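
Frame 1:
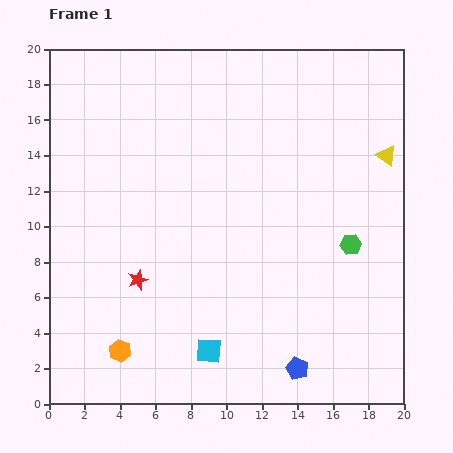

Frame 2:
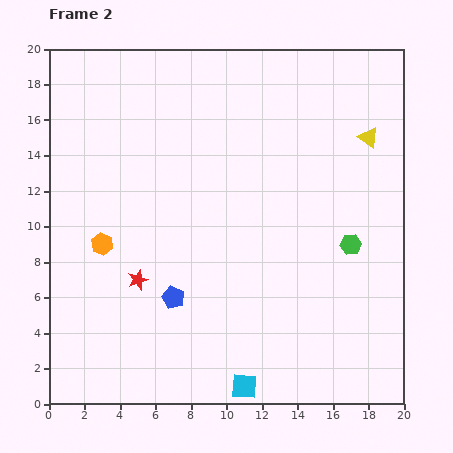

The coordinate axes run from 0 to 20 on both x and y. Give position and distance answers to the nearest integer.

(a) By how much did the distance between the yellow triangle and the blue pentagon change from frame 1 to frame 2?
+1

Distance in frame 1: 13. Distance in frame 2: 14.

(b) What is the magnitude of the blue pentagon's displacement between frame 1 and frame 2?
8

The blue pentagon moved from (14, 2) to (7, 6), a distance of √(7² + 4²) ≈ 8.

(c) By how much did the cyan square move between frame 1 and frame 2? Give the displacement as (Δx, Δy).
(2, -2)

The cyan square was at (9, 3) in frame 1 and (11, 1) in frame 2.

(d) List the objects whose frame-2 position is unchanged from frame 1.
the green hexagon, the red star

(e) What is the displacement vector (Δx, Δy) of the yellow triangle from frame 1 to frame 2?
(-1, 1)

The yellow triangle was at (19, 14) in frame 1 and (18, 15) in frame 2.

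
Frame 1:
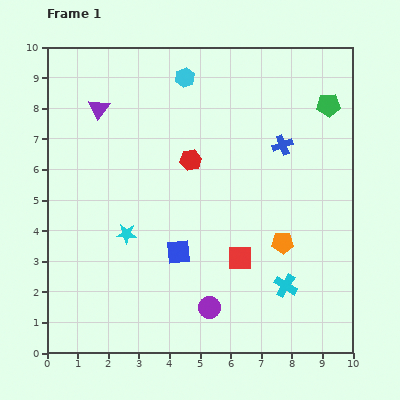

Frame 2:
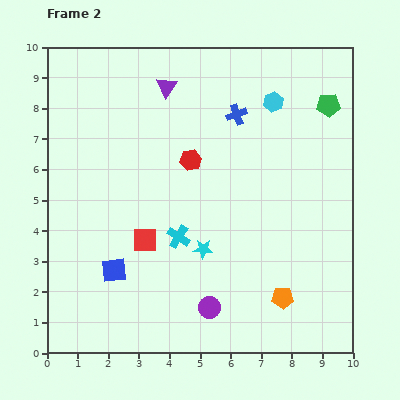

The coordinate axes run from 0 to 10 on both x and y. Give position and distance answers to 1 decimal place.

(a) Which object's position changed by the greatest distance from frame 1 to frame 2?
the cyan cross

(moved 3.8; next 3.2)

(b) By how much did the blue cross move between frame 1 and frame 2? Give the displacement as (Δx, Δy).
(-1.5, 1.0)

The blue cross was at (7.7, 6.8) in frame 1 and (6.2, 7.8) in frame 2.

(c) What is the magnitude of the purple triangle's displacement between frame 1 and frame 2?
2.3

The purple triangle moved from (1.7, 8.0) to (3.9, 8.7), a distance of √(2.2² + 0.7²) ≈ 2.3.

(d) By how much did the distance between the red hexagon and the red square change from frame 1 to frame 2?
-0.6

Distance in frame 1: 3.6. Distance in frame 2: 3.0.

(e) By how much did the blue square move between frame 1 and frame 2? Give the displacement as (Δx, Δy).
(-2.1, -0.6)

The blue square was at (4.3, 3.3) in frame 1 and (2.2, 2.7) in frame 2.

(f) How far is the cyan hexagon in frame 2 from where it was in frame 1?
3.0

The cyan hexagon moved from (4.5, 9.0) to (7.4, 8.2), a distance of √(2.9² + 0.8²) ≈ 3.0.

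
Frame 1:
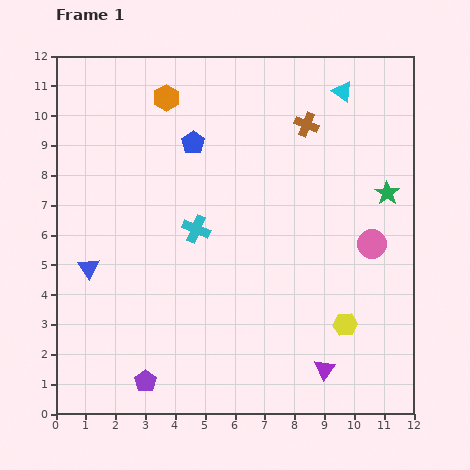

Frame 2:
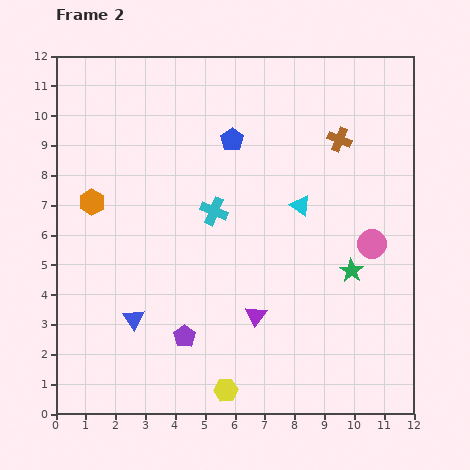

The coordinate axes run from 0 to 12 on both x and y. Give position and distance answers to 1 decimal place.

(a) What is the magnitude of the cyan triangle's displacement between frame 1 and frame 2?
4.0

The cyan triangle moved from (9.6, 10.8) to (8.2, 7.0), a distance of √(1.4² + 3.8²) ≈ 4.0.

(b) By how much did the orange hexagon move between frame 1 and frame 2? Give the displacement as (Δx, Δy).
(-2.5, -3.5)

The orange hexagon was at (3.7, 10.6) in frame 1 and (1.2, 7.1) in frame 2.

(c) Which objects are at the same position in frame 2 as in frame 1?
the pink circle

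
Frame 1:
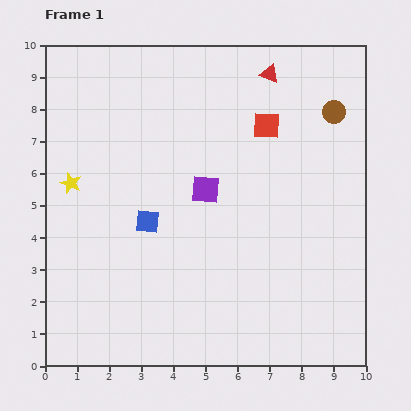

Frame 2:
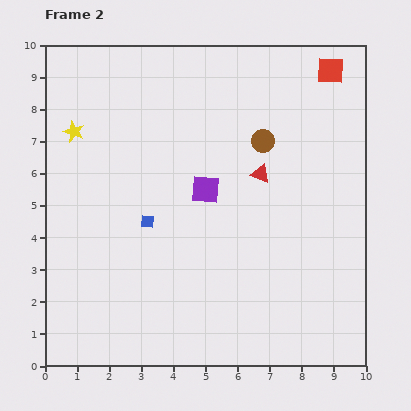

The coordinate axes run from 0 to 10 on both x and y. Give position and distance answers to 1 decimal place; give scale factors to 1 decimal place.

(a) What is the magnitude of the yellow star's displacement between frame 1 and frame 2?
1.6

The yellow star moved from (0.8, 5.7) to (0.9, 7.3), a distance of √(0.1² + 1.6²) ≈ 1.6.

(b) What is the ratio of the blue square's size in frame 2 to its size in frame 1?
0.6×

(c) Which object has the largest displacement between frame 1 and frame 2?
the red triangle

(moved 3.1; next 2.6)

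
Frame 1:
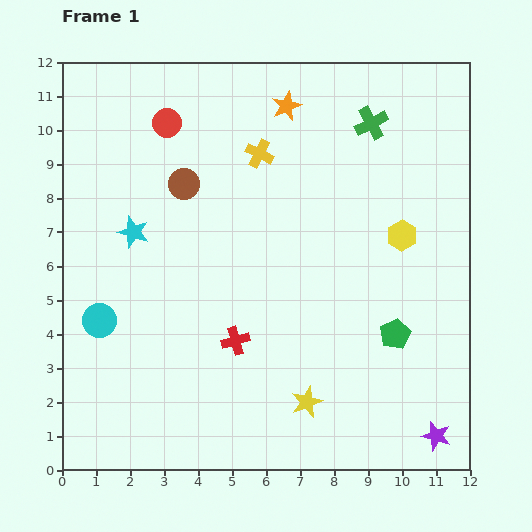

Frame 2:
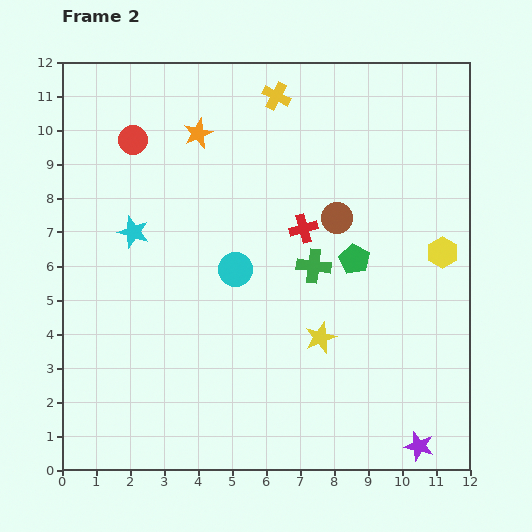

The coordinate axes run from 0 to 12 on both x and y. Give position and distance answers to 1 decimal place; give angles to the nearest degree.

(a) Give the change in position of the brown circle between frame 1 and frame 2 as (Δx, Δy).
(4.5, -1.0)

The brown circle was at (3.6, 8.4) in frame 1 and (8.1, 7.4) in frame 2.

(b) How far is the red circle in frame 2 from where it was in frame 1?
1.1

The red circle moved from (3.1, 10.2) to (2.1, 9.7), a distance of √(1.0² + 0.5²) ≈ 1.1.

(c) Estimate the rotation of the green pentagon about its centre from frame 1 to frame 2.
17° counter-clockwise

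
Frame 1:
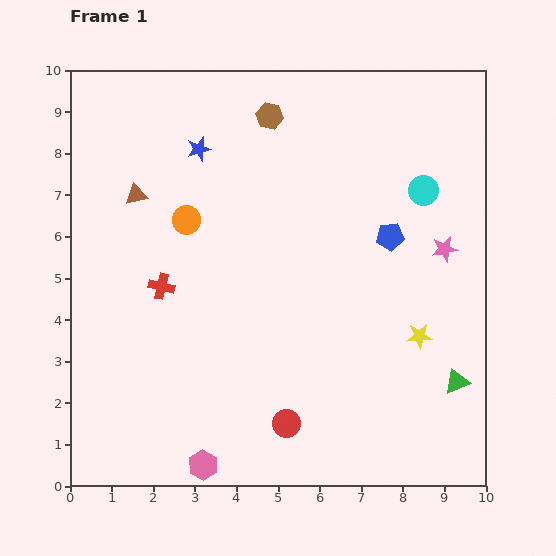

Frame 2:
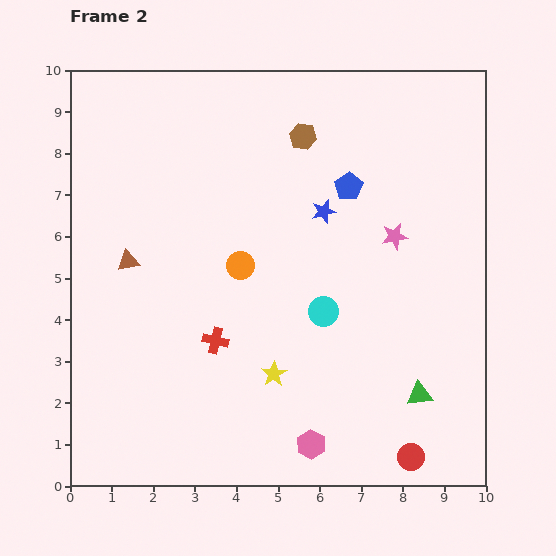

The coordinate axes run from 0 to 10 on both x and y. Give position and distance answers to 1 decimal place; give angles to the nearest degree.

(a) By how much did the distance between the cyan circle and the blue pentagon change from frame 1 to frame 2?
+1.7

Distance in frame 1: 1.4. Distance in frame 2: 3.1.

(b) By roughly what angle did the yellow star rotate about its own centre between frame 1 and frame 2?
30° counter-clockwise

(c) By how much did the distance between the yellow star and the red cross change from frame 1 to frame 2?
-4.7

Distance in frame 1: 6.3. Distance in frame 2: 1.6.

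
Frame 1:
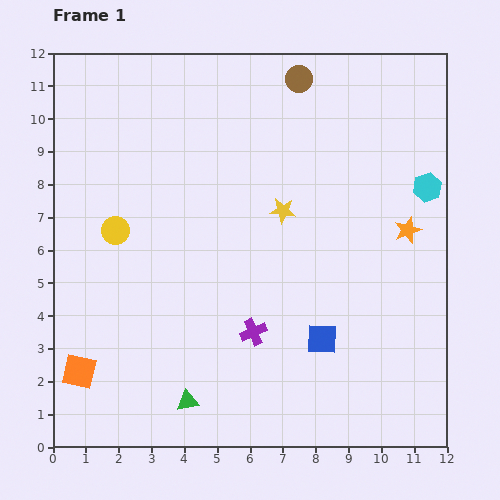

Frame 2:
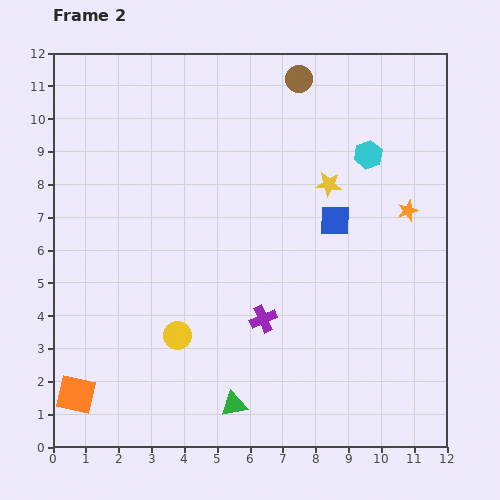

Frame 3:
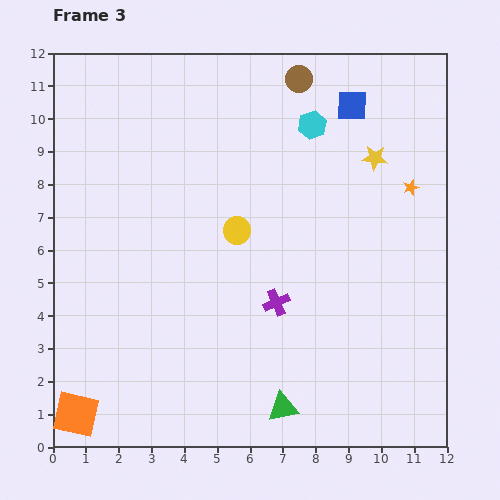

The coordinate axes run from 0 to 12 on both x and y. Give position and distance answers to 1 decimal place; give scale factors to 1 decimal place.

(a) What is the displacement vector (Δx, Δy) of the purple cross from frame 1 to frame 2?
(0.3, 0.4)

The purple cross was at (6.1, 3.5) in frame 1 and (6.4, 3.9) in frame 2.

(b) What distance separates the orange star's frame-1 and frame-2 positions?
0.6

The orange star moved from (10.8, 6.6) to (10.8, 7.2), a distance of √(0.0² + 0.6²) ≈ 0.6.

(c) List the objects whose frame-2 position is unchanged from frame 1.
the brown circle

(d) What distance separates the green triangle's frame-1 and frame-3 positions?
2.9

The green triangle moved from (4.1, 1.4) to (7.0, 1.2), a distance of √(2.9² + 0.2²) ≈ 2.9.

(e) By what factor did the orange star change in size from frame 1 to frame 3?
0.6×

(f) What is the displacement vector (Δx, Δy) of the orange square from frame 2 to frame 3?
(0.0, -0.6)

The orange square was at (0.7, 1.6) in frame 2 and (0.7, 1.0) in frame 3.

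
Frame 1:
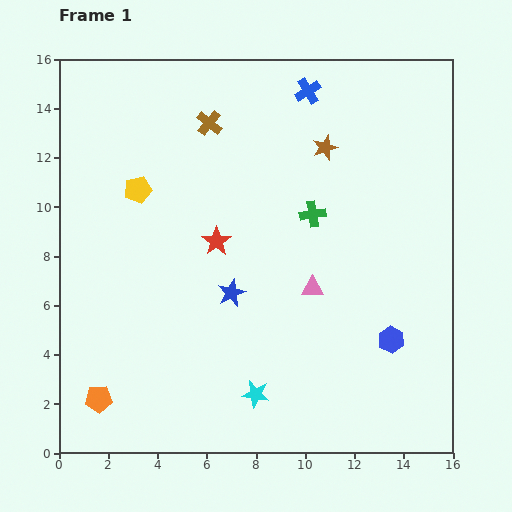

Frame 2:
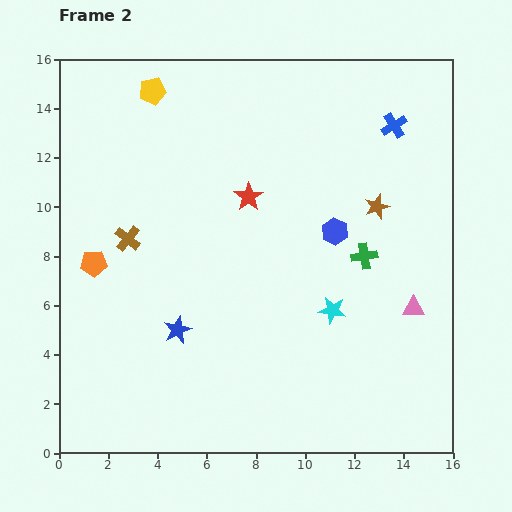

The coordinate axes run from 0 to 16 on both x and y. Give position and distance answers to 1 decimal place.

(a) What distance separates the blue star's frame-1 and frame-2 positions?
2.7

The blue star moved from (7.0, 6.5) to (4.8, 5.0), a distance of √(2.2² + 1.5²) ≈ 2.7.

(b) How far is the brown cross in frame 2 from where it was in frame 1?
5.7

The brown cross moved from (6.1, 13.4) to (2.8, 8.7), a distance of √(3.3² + 4.7²) ≈ 5.7.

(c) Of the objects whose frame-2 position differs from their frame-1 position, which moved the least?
the red star

(moved 2.2)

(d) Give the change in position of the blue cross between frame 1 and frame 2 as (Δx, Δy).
(3.5, -1.4)

The blue cross was at (10.1, 14.7) in frame 1 and (13.6, 13.3) in frame 2.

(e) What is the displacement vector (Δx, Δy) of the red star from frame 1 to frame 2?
(1.3, 1.8)

The red star was at (6.4, 8.6) in frame 1 and (7.7, 10.4) in frame 2.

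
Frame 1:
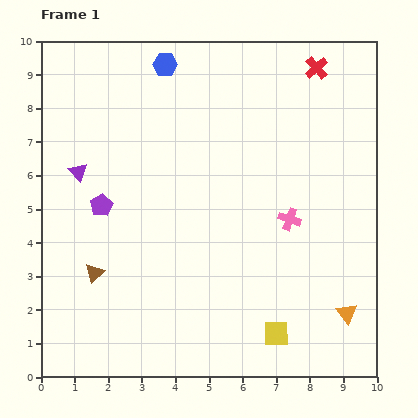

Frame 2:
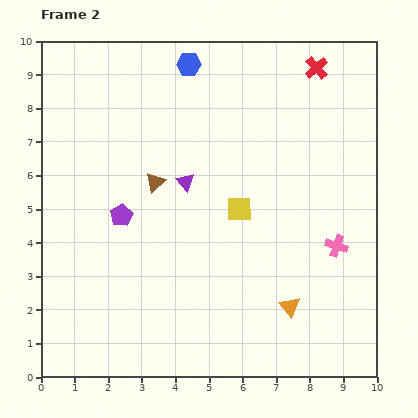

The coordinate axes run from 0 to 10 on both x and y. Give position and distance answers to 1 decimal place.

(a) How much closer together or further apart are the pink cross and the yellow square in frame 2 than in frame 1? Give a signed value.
-0.3

Distance in frame 1: 3.4. Distance in frame 2: 3.1.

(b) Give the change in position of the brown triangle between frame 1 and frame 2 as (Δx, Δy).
(1.8, 2.7)

The brown triangle was at (1.6, 3.1) in frame 1 and (3.4, 5.8) in frame 2.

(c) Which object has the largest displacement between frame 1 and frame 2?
the yellow square

(moved 3.9; next 3.2)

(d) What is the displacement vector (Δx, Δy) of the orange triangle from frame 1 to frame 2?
(-1.7, 0.2)

The orange triangle was at (9.1, 1.9) in frame 1 and (7.4, 2.1) in frame 2.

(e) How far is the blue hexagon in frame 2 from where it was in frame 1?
0.7

The blue hexagon moved from (3.7, 9.3) to (4.4, 9.3), a distance of √(0.7² + 0.0²) ≈ 0.7.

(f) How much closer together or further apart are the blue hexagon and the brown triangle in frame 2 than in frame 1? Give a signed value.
-2.9

Distance in frame 1: 6.5. Distance in frame 2: 3.6.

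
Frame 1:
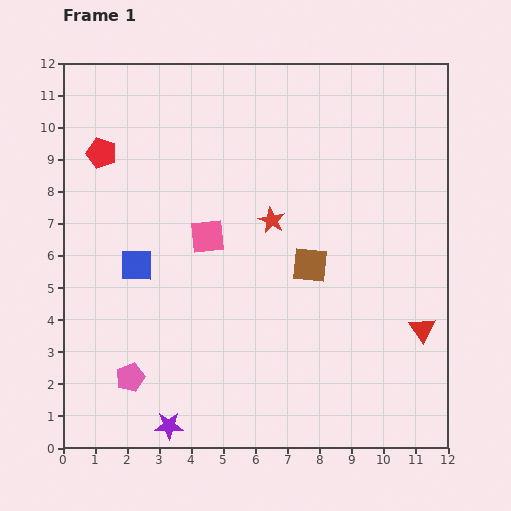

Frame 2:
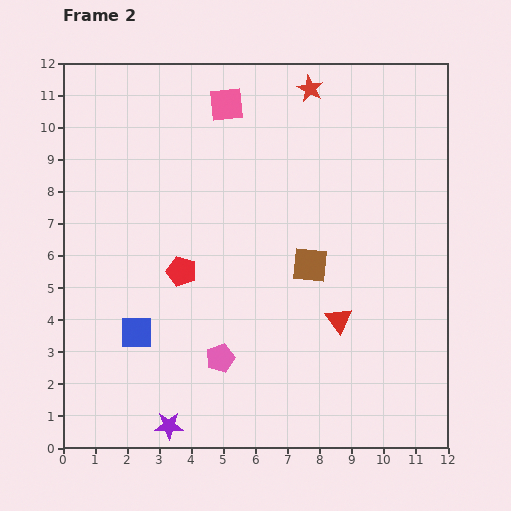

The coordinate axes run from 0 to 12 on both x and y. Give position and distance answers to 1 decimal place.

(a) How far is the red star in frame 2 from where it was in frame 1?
4.3

The red star moved from (6.5, 7.1) to (7.7, 11.2), a distance of √(1.2² + 4.1²) ≈ 4.3.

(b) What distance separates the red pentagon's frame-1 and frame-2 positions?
4.5

The red pentagon moved from (1.2, 9.2) to (3.7, 5.5), a distance of √(2.5² + 3.7²) ≈ 4.5.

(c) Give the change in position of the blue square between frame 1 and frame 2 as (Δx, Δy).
(0.0, -2.1)

The blue square was at (2.3, 5.7) in frame 1 and (2.3, 3.6) in frame 2.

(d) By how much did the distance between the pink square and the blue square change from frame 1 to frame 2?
+5.2

Distance in frame 1: 2.4. Distance in frame 2: 7.6.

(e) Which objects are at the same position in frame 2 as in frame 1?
the brown square, the purple star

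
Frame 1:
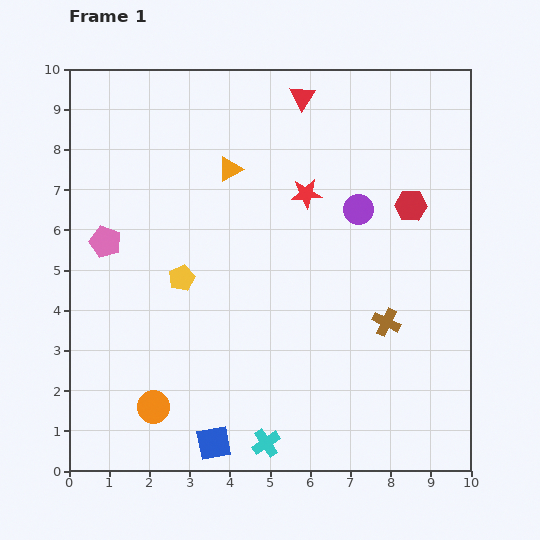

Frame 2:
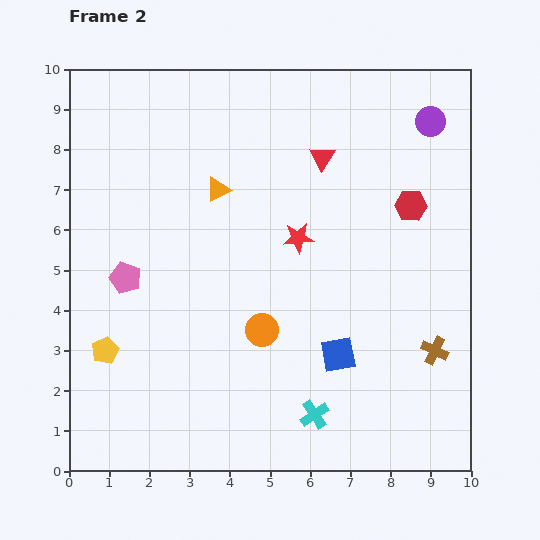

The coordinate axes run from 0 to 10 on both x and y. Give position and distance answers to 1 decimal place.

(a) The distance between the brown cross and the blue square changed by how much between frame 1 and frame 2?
-2.8

Distance in frame 1: 5.2. Distance in frame 2: 2.4.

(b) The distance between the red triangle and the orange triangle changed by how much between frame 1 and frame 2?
+0.2

Distance in frame 1: 2.5. Distance in frame 2: 2.7.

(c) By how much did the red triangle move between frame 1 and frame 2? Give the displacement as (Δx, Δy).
(0.5, -1.5)

The red triangle was at (5.8, 9.3) in frame 1 and (6.3, 7.8) in frame 2.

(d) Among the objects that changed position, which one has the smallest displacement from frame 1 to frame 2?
the orange triangle

(moved 0.6)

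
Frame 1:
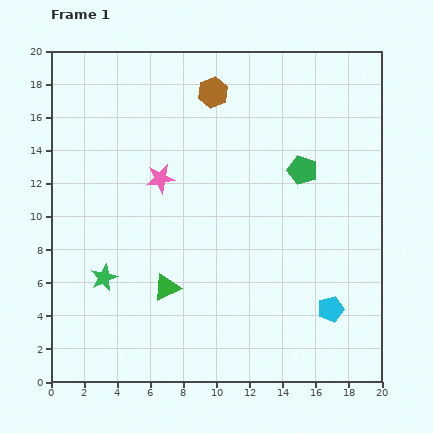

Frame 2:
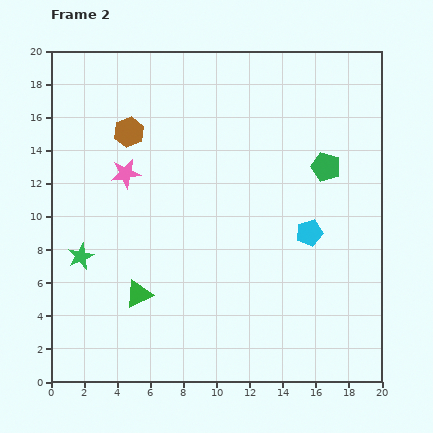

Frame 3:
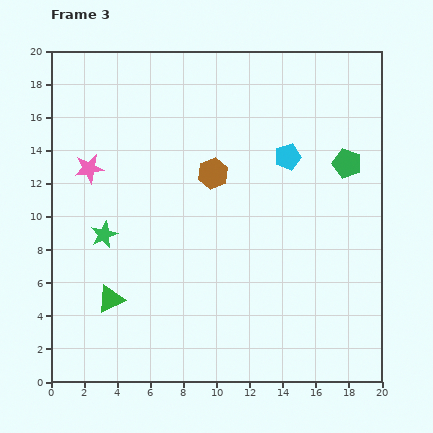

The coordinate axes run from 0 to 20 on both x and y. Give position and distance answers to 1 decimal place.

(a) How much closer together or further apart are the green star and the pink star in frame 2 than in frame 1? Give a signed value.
-1.2

Distance in frame 1: 6.9. Distance in frame 2: 5.7.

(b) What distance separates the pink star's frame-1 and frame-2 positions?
2.1

The pink star moved from (6.6, 12.3) to (4.5, 12.6), a distance of √(2.1² + 0.3²) ≈ 2.1.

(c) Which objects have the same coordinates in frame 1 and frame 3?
none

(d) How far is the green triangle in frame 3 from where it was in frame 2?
1.7

The green triangle moved from (5.3, 5.3) to (3.6, 5.0), a distance of √(1.7² + 0.3²) ≈ 1.7.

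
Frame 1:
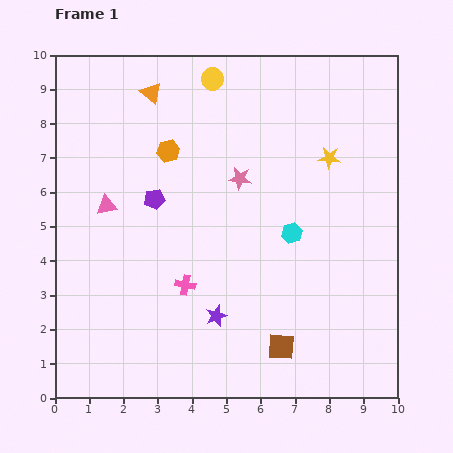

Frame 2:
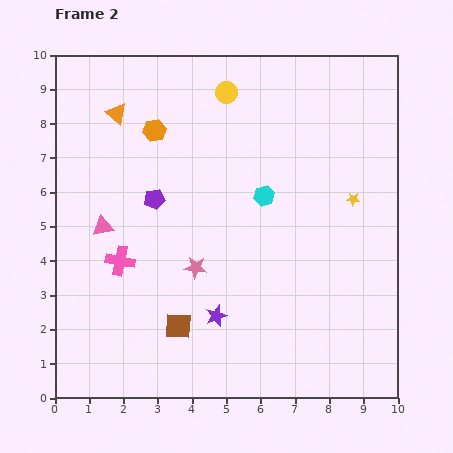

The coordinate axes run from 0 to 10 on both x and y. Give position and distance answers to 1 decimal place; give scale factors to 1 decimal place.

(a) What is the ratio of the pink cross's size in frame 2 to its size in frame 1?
1.5×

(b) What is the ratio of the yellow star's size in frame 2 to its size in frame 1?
0.6×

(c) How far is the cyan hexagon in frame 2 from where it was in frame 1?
1.4

The cyan hexagon moved from (6.9, 4.8) to (6.1, 5.9), a distance of √(0.8² + 1.1²) ≈ 1.4.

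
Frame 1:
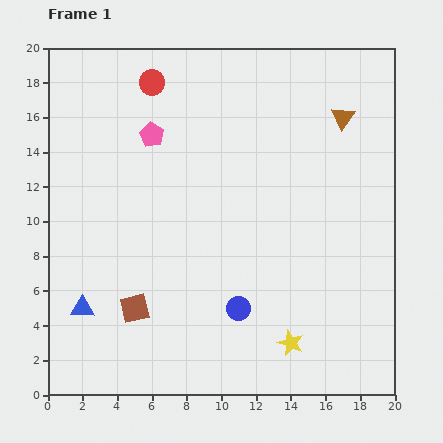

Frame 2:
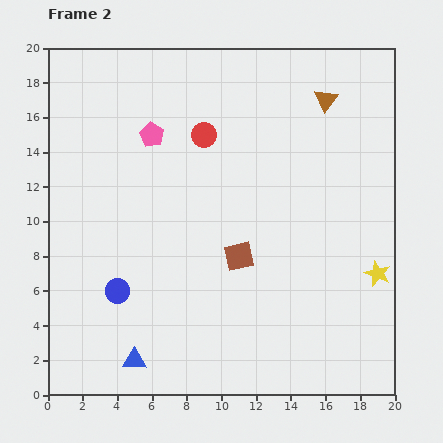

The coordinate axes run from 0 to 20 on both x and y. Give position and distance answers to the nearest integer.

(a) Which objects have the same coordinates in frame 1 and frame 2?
the pink pentagon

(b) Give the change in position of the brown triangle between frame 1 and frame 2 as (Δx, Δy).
(-1, 1)

The brown triangle was at (17, 16) in frame 1 and (16, 17) in frame 2.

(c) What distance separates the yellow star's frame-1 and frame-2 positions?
6

The yellow star moved from (14, 3) to (19, 7), a distance of √(5² + 4²) ≈ 6.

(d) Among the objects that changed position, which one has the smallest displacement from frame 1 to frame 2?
the brown triangle

(moved 1)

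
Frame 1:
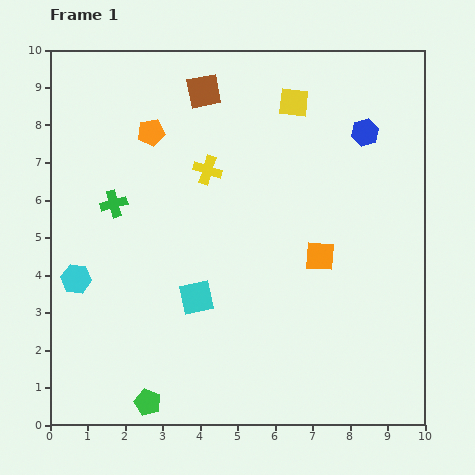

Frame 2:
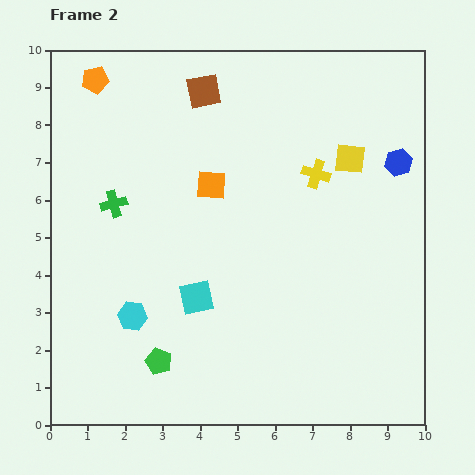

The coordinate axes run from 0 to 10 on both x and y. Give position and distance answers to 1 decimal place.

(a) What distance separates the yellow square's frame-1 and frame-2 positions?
2.1

The yellow square moved from (6.5, 8.6) to (8.0, 7.1), a distance of √(1.5² + 1.5²) ≈ 2.1.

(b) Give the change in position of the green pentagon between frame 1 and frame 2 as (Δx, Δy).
(0.3, 1.1)

The green pentagon was at (2.6, 0.6) in frame 1 and (2.9, 1.7) in frame 2.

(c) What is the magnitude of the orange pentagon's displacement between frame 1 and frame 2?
2.1

The orange pentagon moved from (2.7, 7.8) to (1.2, 9.2), a distance of √(1.5² + 1.4²) ≈ 2.1.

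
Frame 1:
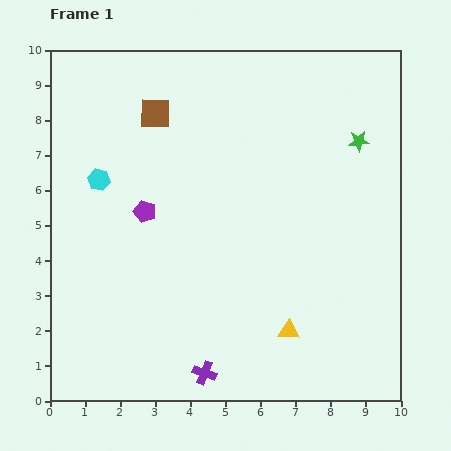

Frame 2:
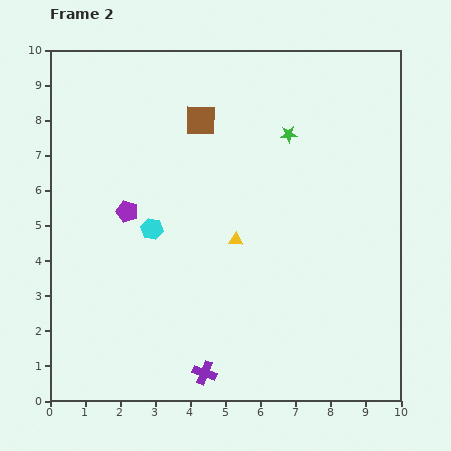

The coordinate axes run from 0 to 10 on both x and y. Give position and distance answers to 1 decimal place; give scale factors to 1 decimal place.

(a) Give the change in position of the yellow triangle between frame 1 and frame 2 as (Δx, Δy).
(-1.5, 2.6)

The yellow triangle was at (6.8, 2.0) in frame 1 and (5.3, 4.6) in frame 2.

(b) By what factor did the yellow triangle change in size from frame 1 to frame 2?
0.7×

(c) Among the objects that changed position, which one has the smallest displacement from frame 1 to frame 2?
the purple pentagon

(moved 0.5)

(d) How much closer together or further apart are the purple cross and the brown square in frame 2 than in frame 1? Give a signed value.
-0.3

Distance in frame 1: 7.5. Distance in frame 2: 7.2.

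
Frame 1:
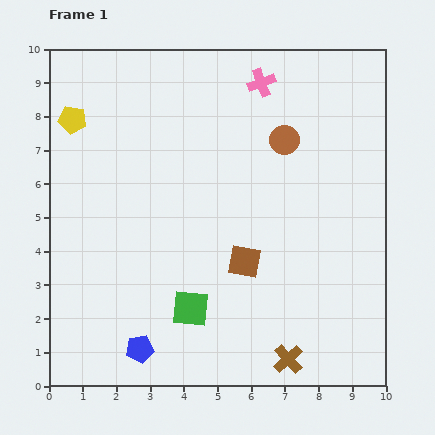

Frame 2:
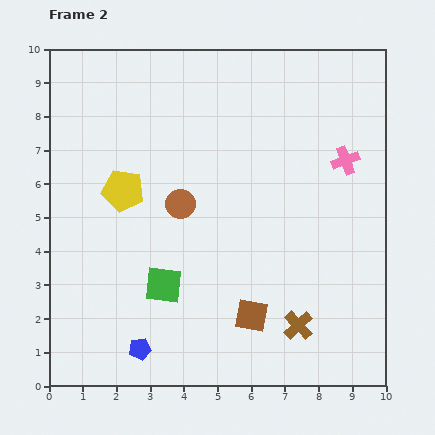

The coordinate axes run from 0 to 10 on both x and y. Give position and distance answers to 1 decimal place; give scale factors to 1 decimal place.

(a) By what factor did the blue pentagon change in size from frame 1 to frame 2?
0.8×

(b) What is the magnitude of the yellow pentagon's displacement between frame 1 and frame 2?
2.6

The yellow pentagon moved from (0.7, 7.9) to (2.2, 5.8), a distance of √(1.5² + 2.1²) ≈ 2.6.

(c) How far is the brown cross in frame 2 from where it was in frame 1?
1.0

The brown cross moved from (7.1, 0.8) to (7.4, 1.8), a distance of √(0.3² + 1.0²) ≈ 1.0.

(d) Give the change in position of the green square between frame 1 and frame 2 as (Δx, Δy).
(-0.8, 0.7)

The green square was at (4.2, 2.3) in frame 1 and (3.4, 3.0) in frame 2.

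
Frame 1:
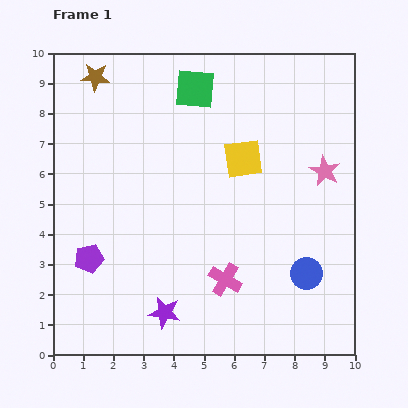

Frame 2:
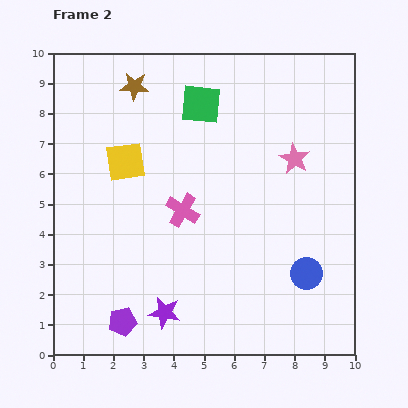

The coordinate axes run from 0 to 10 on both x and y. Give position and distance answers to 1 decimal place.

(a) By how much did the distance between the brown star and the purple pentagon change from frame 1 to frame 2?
+1.8

Distance in frame 1: 6.0. Distance in frame 2: 7.8.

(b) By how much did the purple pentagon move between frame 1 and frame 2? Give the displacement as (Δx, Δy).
(1.1, -2.1)

The purple pentagon was at (1.2, 3.2) in frame 1 and (2.3, 1.1) in frame 2.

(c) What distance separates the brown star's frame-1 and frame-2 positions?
1.3

The brown star moved from (1.4, 9.2) to (2.7, 8.9), a distance of √(1.3² + 0.3²) ≈ 1.3.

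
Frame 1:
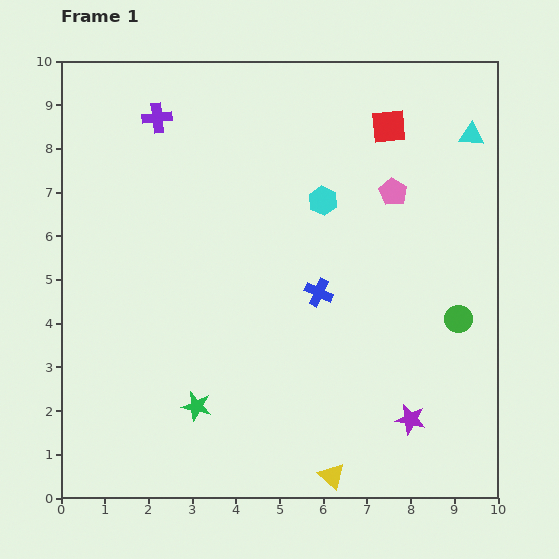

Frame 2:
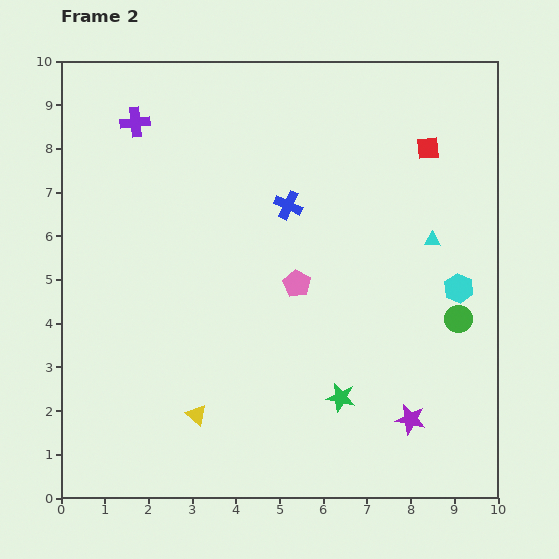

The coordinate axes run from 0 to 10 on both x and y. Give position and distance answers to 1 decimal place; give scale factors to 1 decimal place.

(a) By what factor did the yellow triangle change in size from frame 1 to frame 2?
0.8×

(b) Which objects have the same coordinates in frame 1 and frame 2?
the green circle, the purple star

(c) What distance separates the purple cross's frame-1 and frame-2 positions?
0.5

The purple cross moved from (2.2, 8.7) to (1.7, 8.6), a distance of √(0.5² + 0.1²) ≈ 0.5.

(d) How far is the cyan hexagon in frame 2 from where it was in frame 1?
3.7

The cyan hexagon moved from (6.0, 6.8) to (9.1, 4.8), a distance of √(3.1² + 2.0²) ≈ 3.7.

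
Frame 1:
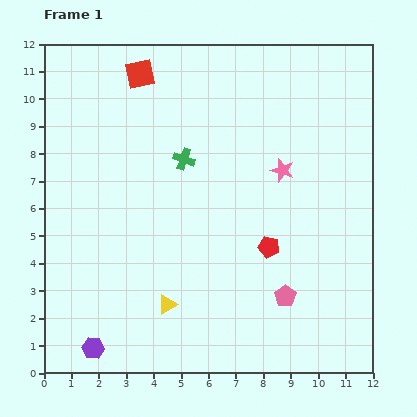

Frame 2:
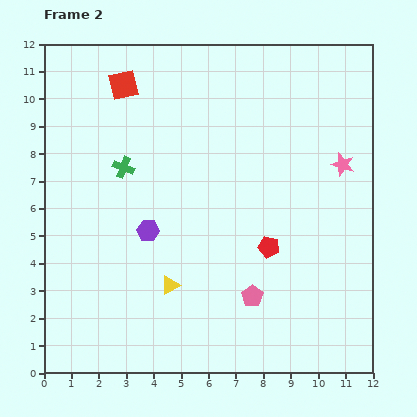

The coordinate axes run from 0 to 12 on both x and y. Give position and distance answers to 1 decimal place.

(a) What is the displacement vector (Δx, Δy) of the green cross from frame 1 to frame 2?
(-2.2, -0.3)

The green cross was at (5.1, 7.8) in frame 1 and (2.9, 7.5) in frame 2.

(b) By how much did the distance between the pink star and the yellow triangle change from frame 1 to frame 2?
+1.2

Distance in frame 1: 6.5. Distance in frame 2: 7.7.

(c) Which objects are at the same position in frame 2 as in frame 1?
the red pentagon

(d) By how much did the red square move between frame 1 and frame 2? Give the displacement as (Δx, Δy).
(-0.6, -0.4)

The red square was at (3.5, 10.9) in frame 1 and (2.9, 10.5) in frame 2.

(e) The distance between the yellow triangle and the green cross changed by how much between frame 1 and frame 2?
-0.7

Distance in frame 1: 5.3. Distance in frame 2: 4.6.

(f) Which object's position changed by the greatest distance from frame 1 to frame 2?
the purple hexagon

(moved 4.7; next 2.2)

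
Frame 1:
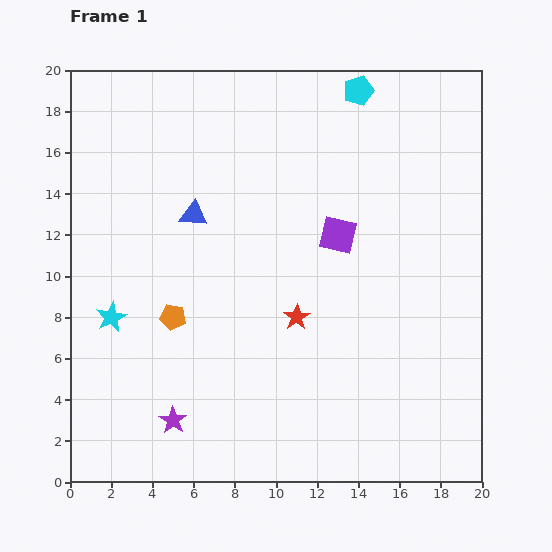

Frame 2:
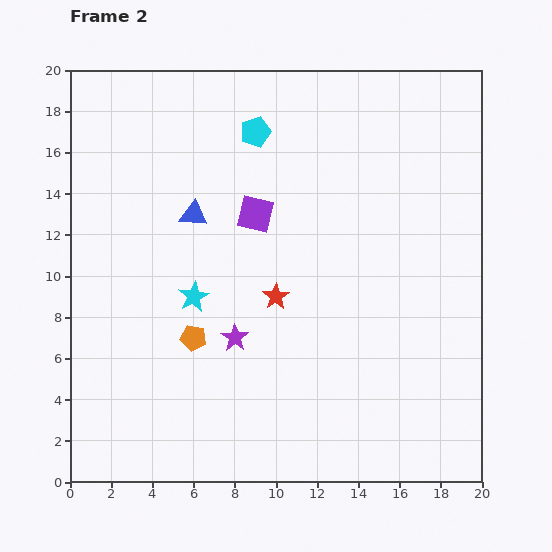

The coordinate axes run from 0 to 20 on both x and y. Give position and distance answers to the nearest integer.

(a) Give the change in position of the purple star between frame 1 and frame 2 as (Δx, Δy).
(3, 4)

The purple star was at (5, 3) in frame 1 and (8, 7) in frame 2.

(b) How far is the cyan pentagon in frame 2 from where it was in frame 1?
5

The cyan pentagon moved from (14, 19) to (9, 17), a distance of √(5² + 2²) ≈ 5.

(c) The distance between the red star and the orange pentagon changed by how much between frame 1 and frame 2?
-2

Distance in frame 1: 6. Distance in frame 2: 4.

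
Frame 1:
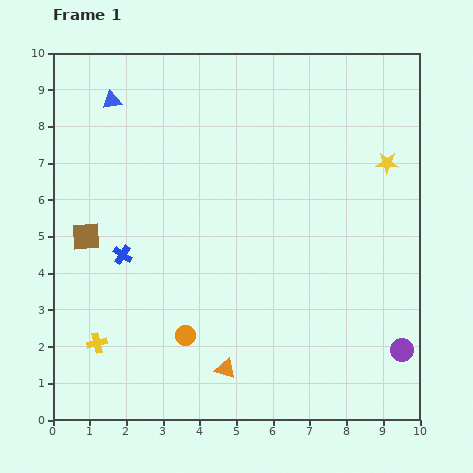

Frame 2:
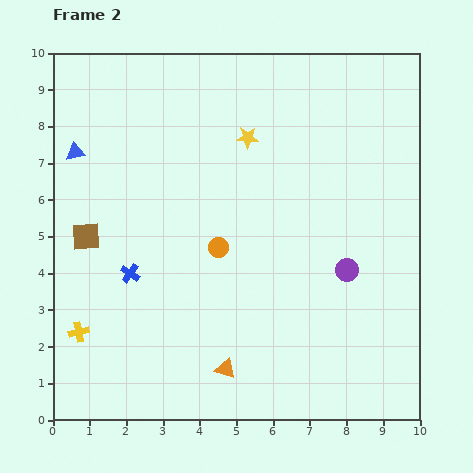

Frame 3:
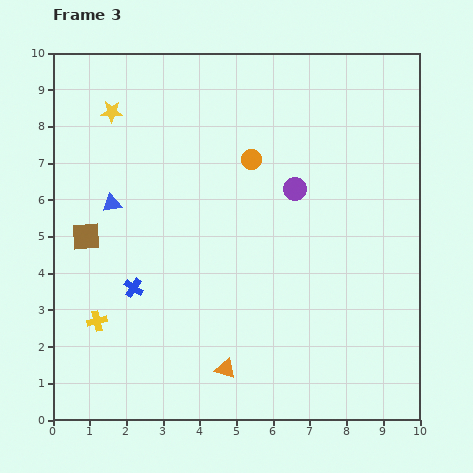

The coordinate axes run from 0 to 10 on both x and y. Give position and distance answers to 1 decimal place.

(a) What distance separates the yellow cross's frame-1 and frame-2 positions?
0.6

The yellow cross moved from (1.2, 2.1) to (0.7, 2.4), a distance of √(0.5² + 0.3²) ≈ 0.6.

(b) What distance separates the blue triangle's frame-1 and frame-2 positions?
1.7

The blue triangle moved from (1.6, 8.7) to (0.6, 7.3), a distance of √(1.0² + 1.4²) ≈ 1.7.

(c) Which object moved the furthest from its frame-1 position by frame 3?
the yellow star

(moved 7.6; next 5.3)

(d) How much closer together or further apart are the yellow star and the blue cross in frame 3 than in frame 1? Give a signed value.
-2.8

Distance in frame 1: 7.6. Distance in frame 3: 4.8.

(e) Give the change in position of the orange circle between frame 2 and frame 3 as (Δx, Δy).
(0.9, 2.4)

The orange circle was at (4.5, 4.7) in frame 2 and (5.4, 7.1) in frame 3.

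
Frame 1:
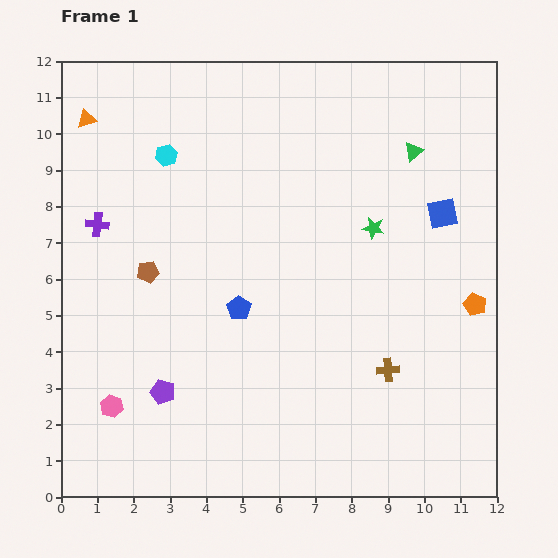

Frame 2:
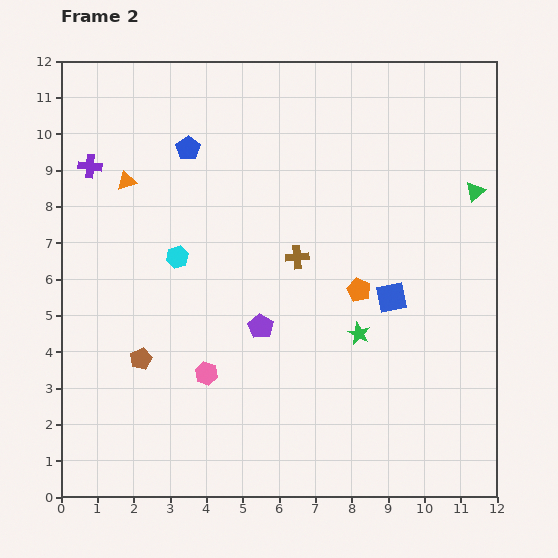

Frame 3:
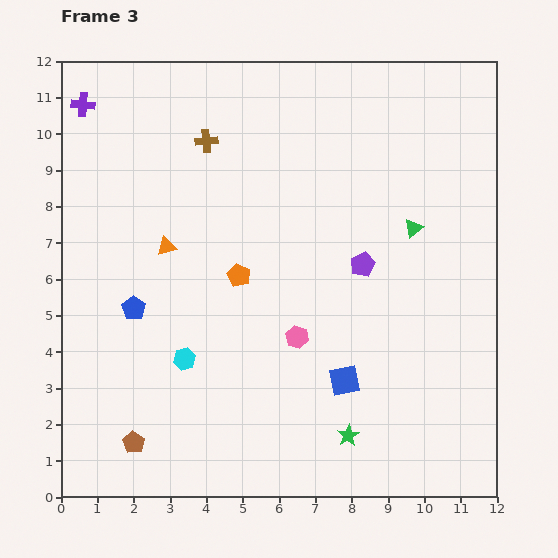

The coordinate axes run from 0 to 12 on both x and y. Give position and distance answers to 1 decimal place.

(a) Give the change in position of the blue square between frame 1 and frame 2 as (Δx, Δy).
(-1.4, -2.3)

The blue square was at (10.5, 7.8) in frame 1 and (9.1, 5.5) in frame 2.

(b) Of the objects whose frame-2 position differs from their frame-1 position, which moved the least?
the purple cross

(moved 1.6)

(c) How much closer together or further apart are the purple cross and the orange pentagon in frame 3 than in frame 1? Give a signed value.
-4.2

Distance in frame 1: 10.6. Distance in frame 3: 6.4.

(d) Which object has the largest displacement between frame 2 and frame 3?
the blue pentagon

(moved 4.6; next 4.1)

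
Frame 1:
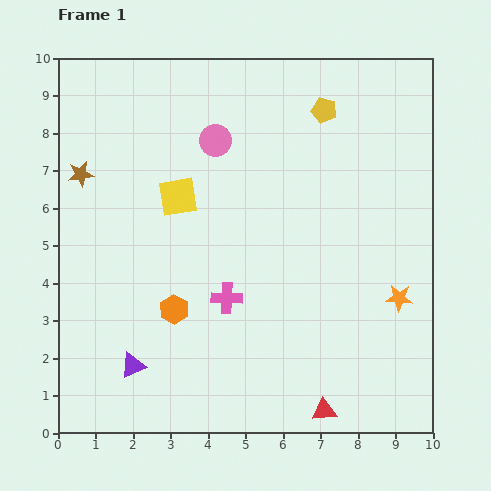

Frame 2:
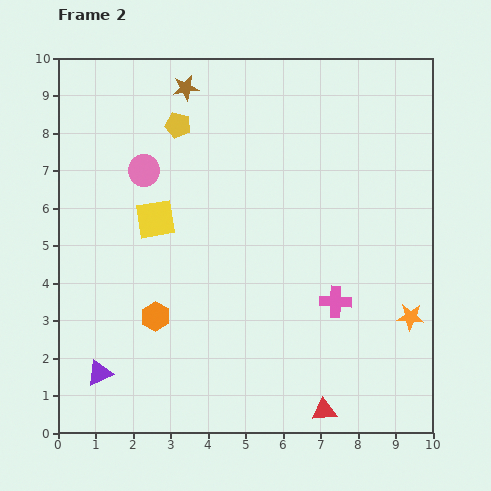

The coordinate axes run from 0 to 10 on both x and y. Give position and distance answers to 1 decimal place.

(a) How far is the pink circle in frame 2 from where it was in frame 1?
2.1

The pink circle moved from (4.2, 7.8) to (2.3, 7.0), a distance of √(1.9² + 0.8²) ≈ 2.1.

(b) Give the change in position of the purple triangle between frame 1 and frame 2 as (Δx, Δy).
(-0.9, -0.2)

The purple triangle was at (2.0, 1.8) in frame 1 and (1.1, 1.6) in frame 2.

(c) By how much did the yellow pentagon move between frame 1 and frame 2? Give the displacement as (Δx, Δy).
(-3.9, -0.4)

The yellow pentagon was at (7.1, 8.6) in frame 1 and (3.2, 8.2) in frame 2.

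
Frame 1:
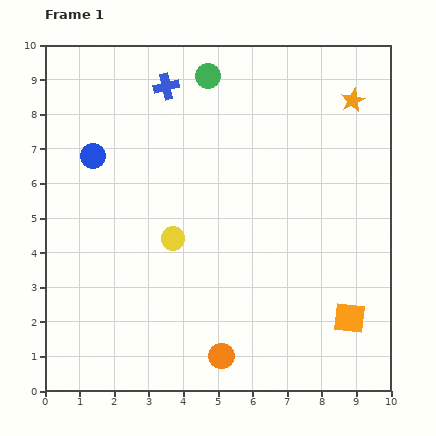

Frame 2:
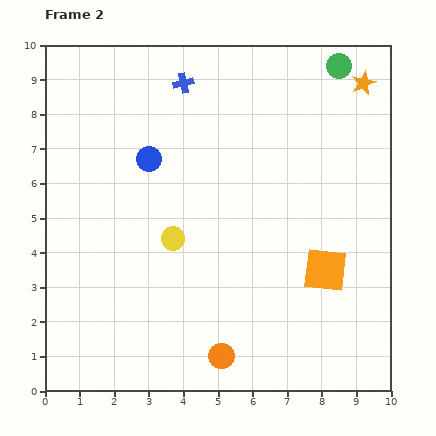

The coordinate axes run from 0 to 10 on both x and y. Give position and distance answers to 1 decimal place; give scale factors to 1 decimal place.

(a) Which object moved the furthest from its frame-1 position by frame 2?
the green circle

(moved 3.8; next 1.6)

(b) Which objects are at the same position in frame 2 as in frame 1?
the orange circle, the yellow circle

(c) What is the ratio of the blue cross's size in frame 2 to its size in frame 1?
0.8×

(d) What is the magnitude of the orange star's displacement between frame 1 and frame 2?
0.6

The orange star moved from (8.9, 8.4) to (9.2, 8.9), a distance of √(0.3² + 0.5²) ≈ 0.6.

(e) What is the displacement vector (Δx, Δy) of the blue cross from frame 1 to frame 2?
(0.5, 0.1)

The blue cross was at (3.5, 8.8) in frame 1 and (4.0, 8.9) in frame 2.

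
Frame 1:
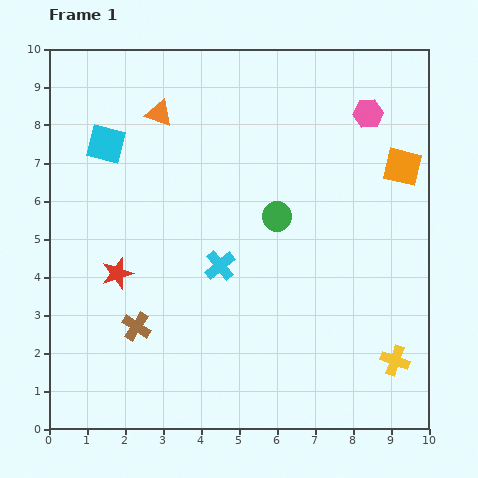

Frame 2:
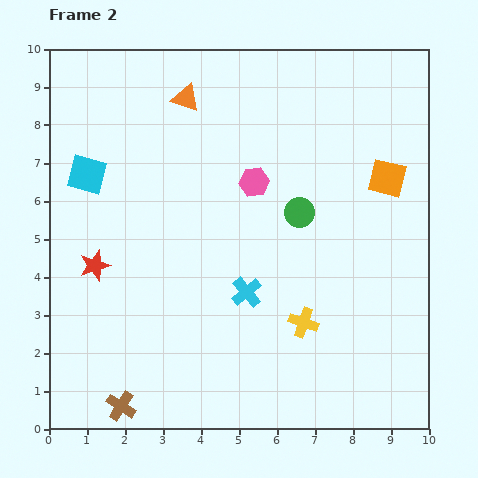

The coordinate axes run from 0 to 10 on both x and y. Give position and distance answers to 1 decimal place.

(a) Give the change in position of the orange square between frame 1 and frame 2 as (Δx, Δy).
(-0.4, -0.3)

The orange square was at (9.3, 6.9) in frame 1 and (8.9, 6.6) in frame 2.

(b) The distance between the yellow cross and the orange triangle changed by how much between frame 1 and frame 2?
-2.3

Distance in frame 1: 9.0. Distance in frame 2: 6.7.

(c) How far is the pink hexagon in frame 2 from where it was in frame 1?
3.5

The pink hexagon moved from (8.4, 8.3) to (5.4, 6.5), a distance of √(3.0² + 1.8²) ≈ 3.5.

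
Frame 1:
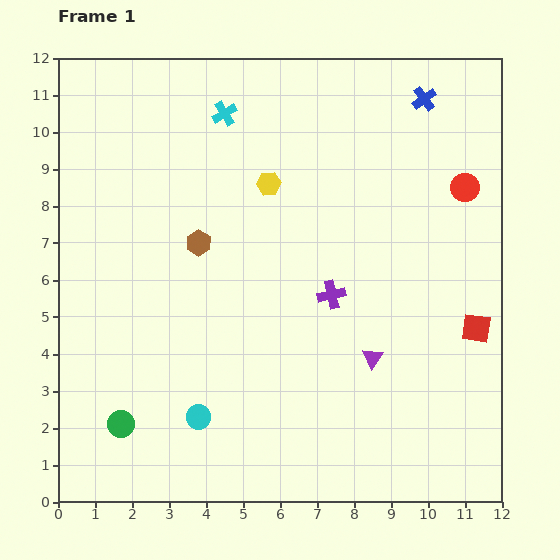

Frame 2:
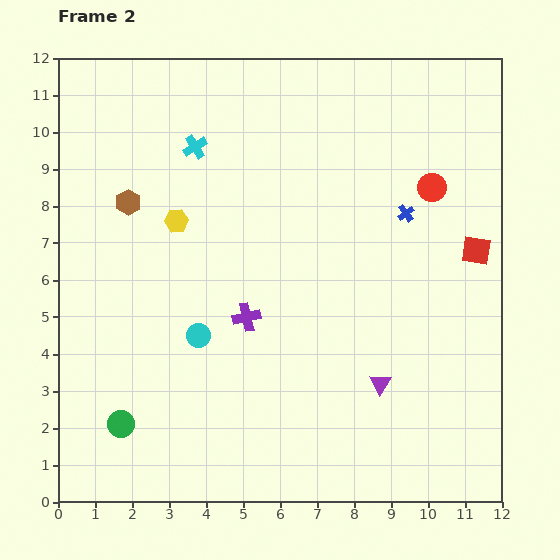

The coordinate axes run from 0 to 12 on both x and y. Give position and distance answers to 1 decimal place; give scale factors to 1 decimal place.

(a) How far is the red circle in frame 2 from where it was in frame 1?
0.9

The red circle moved from (11.0, 8.5) to (10.1, 8.5), a distance of √(0.9² + 0.0²) ≈ 0.9.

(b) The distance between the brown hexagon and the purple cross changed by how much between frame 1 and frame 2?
+0.6

Distance in frame 1: 3.9. Distance in frame 2: 4.5.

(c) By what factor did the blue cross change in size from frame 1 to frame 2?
0.7×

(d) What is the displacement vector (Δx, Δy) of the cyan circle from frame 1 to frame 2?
(0.0, 2.2)

The cyan circle was at (3.8, 2.3) in frame 1 and (3.8, 4.5) in frame 2.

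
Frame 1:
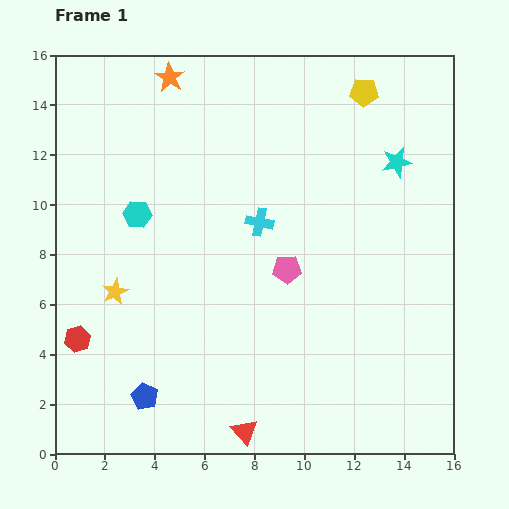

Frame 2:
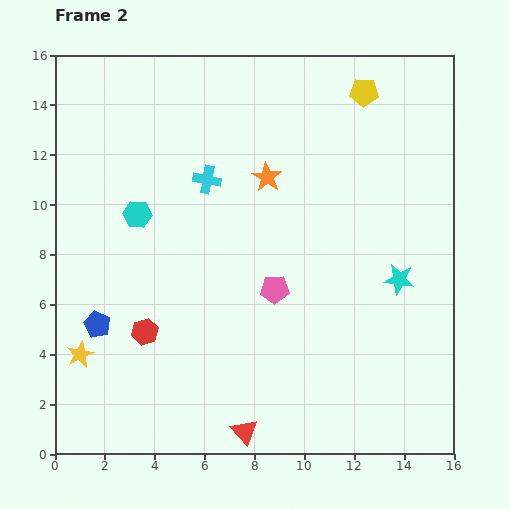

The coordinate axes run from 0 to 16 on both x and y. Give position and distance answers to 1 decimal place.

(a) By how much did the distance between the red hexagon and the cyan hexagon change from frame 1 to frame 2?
-0.8

Distance in frame 1: 5.5. Distance in frame 2: 4.7.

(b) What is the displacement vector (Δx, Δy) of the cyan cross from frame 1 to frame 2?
(-2.1, 1.7)

The cyan cross was at (8.2, 9.3) in frame 1 and (6.1, 11.0) in frame 2.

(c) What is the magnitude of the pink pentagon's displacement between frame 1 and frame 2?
0.9

The pink pentagon moved from (9.3, 7.4) to (8.8, 6.6), a distance of √(0.5² + 0.8²) ≈ 0.9.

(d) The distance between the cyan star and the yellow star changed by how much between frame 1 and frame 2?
+0.7

Distance in frame 1: 12.4. Distance in frame 2: 13.1.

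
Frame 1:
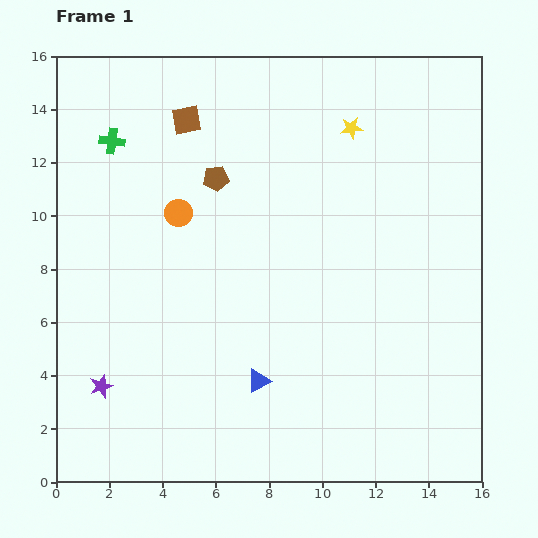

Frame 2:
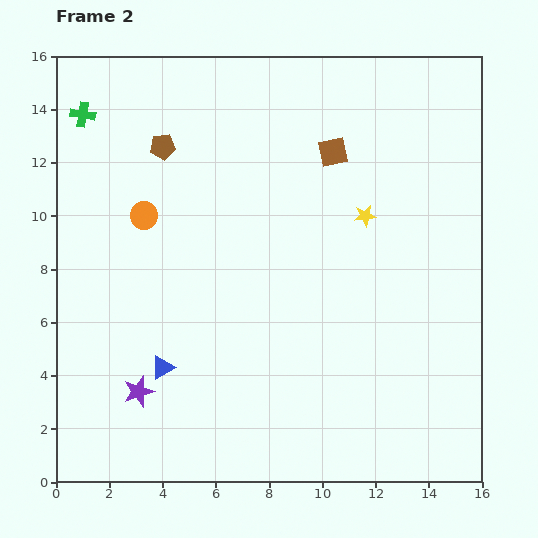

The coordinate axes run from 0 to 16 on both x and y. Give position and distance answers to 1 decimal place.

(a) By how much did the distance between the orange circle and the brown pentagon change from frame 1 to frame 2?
+0.8

Distance in frame 1: 1.9. Distance in frame 2: 2.7.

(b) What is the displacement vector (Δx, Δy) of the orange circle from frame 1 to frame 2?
(-1.3, -0.1)

The orange circle was at (4.6, 10.1) in frame 1 and (3.3, 10.0) in frame 2.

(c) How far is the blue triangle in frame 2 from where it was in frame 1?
3.6

The blue triangle moved from (7.6, 3.8) to (4.0, 4.3), a distance of √(3.6² + 0.5²) ≈ 3.6.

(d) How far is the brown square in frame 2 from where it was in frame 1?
5.6

The brown square moved from (4.9, 13.6) to (10.4, 12.4), a distance of √(5.5² + 1.2²) ≈ 5.6.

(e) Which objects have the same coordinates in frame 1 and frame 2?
none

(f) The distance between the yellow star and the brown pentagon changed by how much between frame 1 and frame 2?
+2.6

Distance in frame 1: 5.4. Distance in frame 2: 8.0.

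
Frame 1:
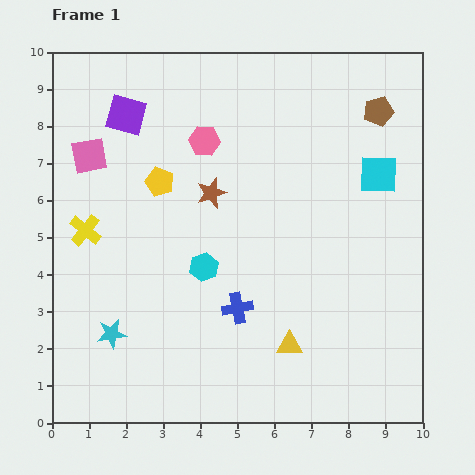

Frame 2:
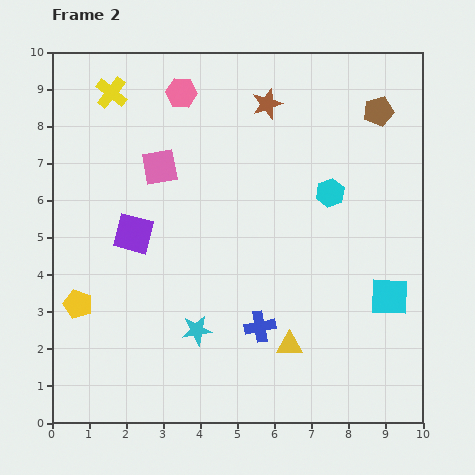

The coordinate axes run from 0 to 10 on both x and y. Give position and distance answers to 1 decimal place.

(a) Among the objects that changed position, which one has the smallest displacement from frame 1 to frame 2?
the blue cross

(moved 0.8)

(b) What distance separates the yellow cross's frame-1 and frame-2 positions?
3.8

The yellow cross moved from (0.9, 5.2) to (1.6, 8.9), a distance of √(0.7² + 3.7²) ≈ 3.8.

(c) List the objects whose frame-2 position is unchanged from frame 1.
the yellow triangle, the brown pentagon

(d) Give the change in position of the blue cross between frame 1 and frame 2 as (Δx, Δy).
(0.6, -0.5)

The blue cross was at (5.0, 3.1) in frame 1 and (5.6, 2.6) in frame 2.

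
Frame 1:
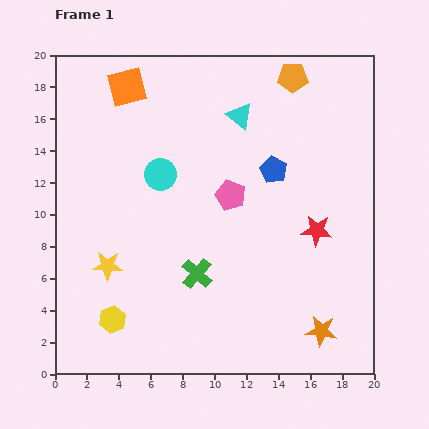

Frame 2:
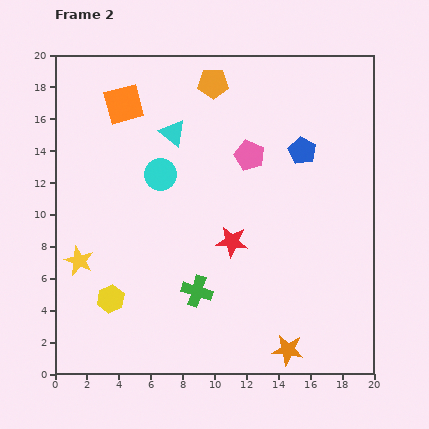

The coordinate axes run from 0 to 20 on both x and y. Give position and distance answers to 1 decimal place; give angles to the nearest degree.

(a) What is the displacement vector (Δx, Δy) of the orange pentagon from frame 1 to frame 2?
(-5.0, -0.4)

The orange pentagon was at (14.9, 18.6) in frame 1 and (9.9, 18.2) in frame 2.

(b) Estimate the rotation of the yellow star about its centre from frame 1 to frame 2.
22° clockwise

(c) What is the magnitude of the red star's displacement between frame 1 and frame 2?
5.3

The red star moved from (16.4, 9.0) to (11.1, 8.3), a distance of √(5.3² + 0.7²) ≈ 5.3.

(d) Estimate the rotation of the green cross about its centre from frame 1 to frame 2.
24° counter-clockwise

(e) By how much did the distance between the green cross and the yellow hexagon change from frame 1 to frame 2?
-0.6

Distance in frame 1: 6.0. Distance in frame 2: 5.4.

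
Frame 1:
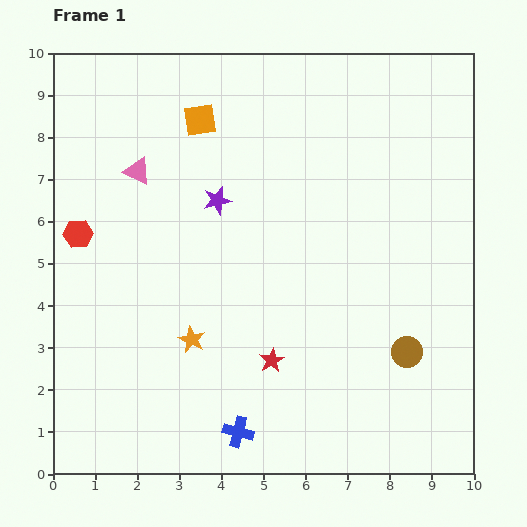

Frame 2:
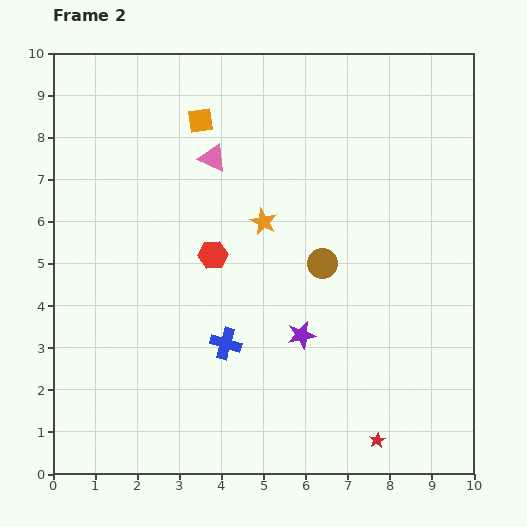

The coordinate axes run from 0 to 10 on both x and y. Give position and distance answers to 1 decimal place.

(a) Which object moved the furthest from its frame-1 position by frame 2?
the purple star

(moved 3.8; next 3.3)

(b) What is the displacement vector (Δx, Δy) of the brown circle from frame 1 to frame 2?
(-2.0, 2.1)

The brown circle was at (8.4, 2.9) in frame 1 and (6.4, 5.0) in frame 2.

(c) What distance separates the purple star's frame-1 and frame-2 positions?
3.8

The purple star moved from (3.9, 6.5) to (5.9, 3.3), a distance of √(2.0² + 3.2²) ≈ 3.8.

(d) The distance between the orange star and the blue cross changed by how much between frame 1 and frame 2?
+0.5

Distance in frame 1: 2.5. Distance in frame 2: 3.0.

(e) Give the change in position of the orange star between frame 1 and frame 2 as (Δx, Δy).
(1.7, 2.8)

The orange star was at (3.3, 3.2) in frame 1 and (5.0, 6.0) in frame 2.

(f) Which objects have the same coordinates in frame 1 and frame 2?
the orange square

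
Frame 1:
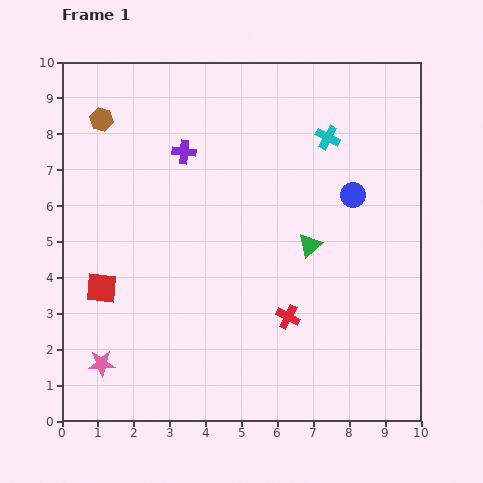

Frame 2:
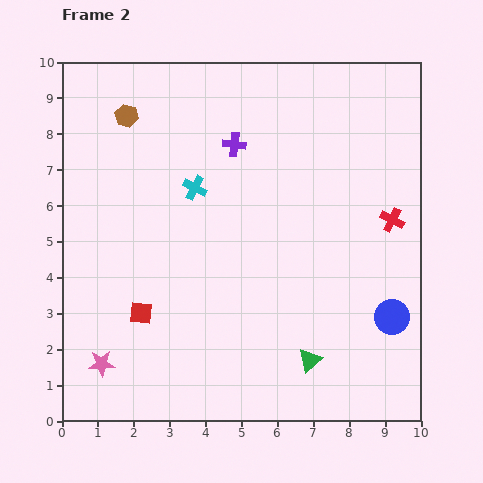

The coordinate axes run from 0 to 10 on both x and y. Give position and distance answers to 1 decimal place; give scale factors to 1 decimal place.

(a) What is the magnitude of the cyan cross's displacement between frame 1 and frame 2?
4.0

The cyan cross moved from (7.4, 7.9) to (3.7, 6.5), a distance of √(3.7² + 1.4²) ≈ 4.0.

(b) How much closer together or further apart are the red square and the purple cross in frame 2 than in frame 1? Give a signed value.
+1.0

Distance in frame 1: 4.4. Distance in frame 2: 5.4.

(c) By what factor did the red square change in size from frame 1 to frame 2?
0.7×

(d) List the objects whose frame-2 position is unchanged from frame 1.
the pink star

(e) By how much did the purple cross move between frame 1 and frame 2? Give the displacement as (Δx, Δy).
(1.4, 0.2)

The purple cross was at (3.4, 7.5) in frame 1 and (4.8, 7.7) in frame 2.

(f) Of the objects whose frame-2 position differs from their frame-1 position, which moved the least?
the brown hexagon

(moved 0.7)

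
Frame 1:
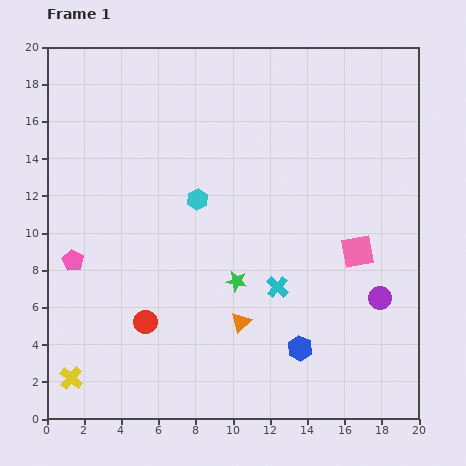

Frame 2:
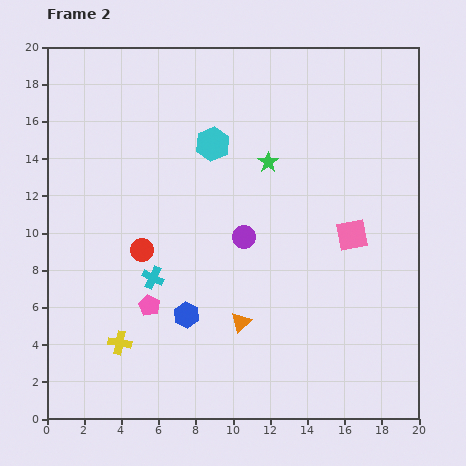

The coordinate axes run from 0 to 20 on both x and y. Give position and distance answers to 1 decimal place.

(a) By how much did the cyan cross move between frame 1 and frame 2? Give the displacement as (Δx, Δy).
(-6.7, 0.5)

The cyan cross was at (12.4, 7.1) in frame 1 and (5.7, 7.6) in frame 2.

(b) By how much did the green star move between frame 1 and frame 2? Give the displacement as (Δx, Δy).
(1.7, 6.4)

The green star was at (10.2, 7.4) in frame 1 and (11.9, 13.8) in frame 2.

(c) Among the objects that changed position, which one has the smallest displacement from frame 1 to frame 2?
the pink square

(moved 0.9)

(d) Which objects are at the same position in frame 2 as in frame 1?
the orange triangle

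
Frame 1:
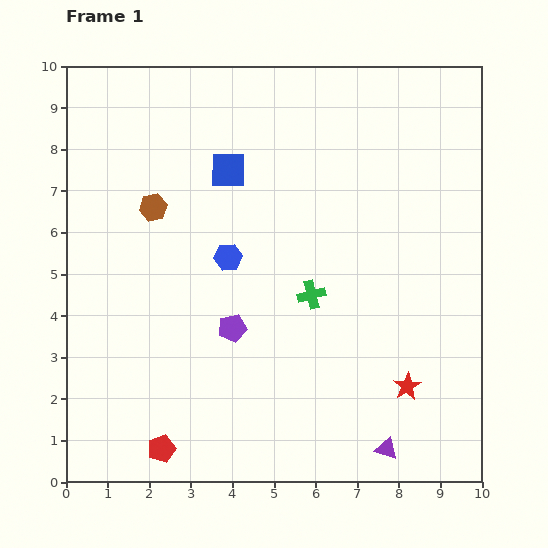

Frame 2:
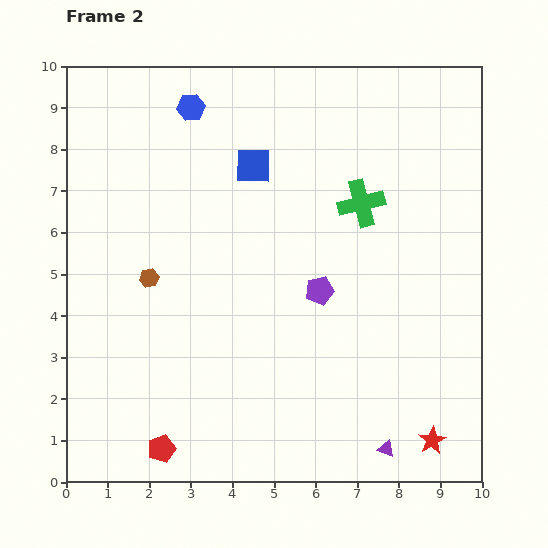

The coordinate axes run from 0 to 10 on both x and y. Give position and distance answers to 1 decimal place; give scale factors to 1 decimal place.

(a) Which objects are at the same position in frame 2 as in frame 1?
the purple triangle, the red pentagon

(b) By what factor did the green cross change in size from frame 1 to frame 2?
1.7×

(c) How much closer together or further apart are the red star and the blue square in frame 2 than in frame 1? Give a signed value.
+1.2

Distance in frame 1: 6.7. Distance in frame 2: 7.9.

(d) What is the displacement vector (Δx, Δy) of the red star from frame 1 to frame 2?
(0.6, -1.3)

The red star was at (8.2, 2.3) in frame 1 and (8.8, 1.0) in frame 2.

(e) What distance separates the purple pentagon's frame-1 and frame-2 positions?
2.3

The purple pentagon moved from (4.0, 3.7) to (6.1, 4.6), a distance of √(2.1² + 0.9²) ≈ 2.3.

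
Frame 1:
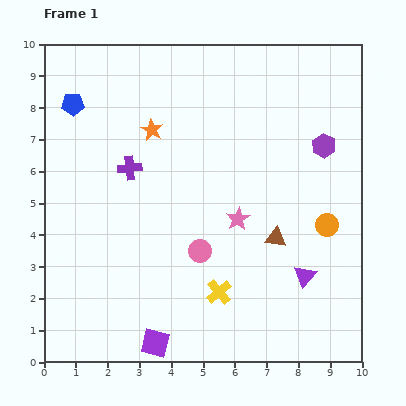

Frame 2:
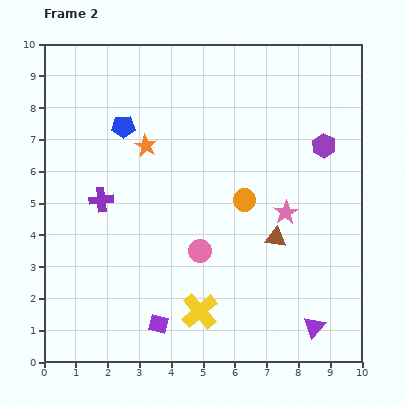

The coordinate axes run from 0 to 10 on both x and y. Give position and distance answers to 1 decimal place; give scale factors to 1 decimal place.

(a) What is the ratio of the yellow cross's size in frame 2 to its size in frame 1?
1.4×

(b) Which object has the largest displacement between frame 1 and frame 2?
the orange circle

(moved 2.7; next 1.7)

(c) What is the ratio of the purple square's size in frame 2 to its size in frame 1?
0.7×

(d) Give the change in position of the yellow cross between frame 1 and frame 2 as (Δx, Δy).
(-0.6, -0.6)

The yellow cross was at (5.5, 2.2) in frame 1 and (4.9, 1.6) in frame 2.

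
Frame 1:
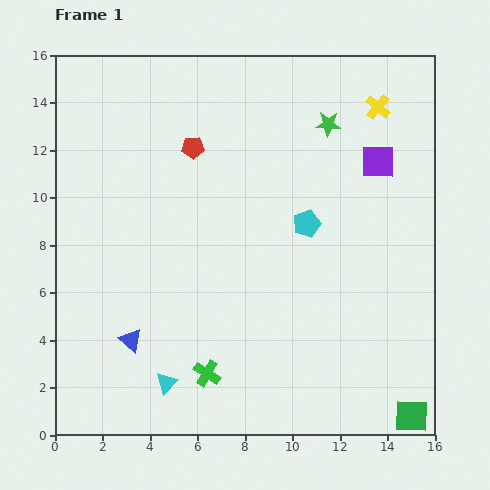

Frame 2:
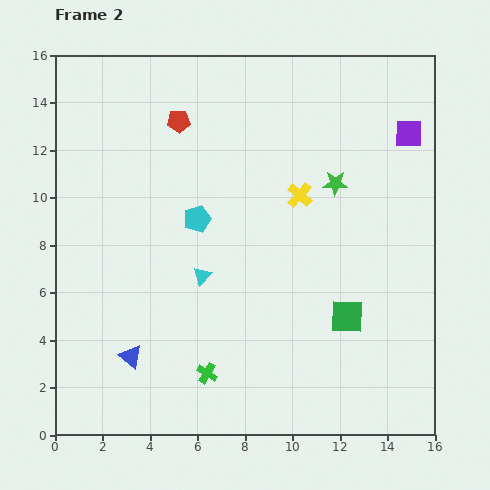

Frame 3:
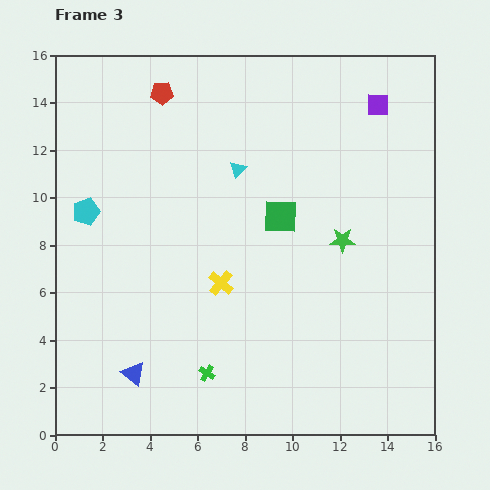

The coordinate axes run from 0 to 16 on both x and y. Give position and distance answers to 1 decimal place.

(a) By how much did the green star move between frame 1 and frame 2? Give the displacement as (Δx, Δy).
(0.3, -2.5)

The green star was at (11.5, 13.1) in frame 1 and (11.8, 10.6) in frame 2.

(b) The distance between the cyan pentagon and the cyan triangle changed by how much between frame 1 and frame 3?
-2.3

Distance in frame 1: 8.9. Distance in frame 3: 6.6.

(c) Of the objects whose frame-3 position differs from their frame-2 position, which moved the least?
the blue triangle

(moved 0.7)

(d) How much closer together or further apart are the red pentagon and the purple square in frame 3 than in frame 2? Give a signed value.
-0.6

Distance in frame 2: 9.7. Distance in frame 3: 9.1.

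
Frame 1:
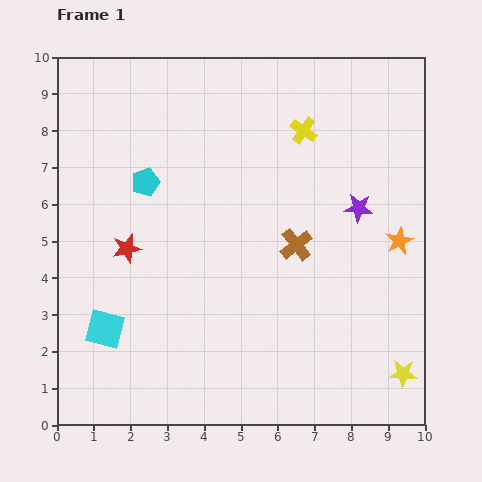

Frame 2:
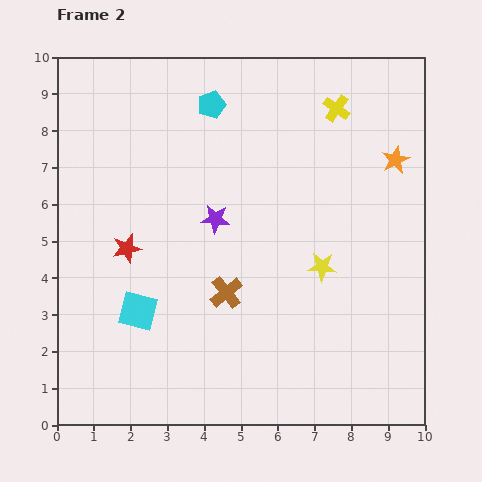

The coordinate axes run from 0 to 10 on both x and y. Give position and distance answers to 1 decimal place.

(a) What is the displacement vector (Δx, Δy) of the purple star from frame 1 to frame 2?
(-3.9, -0.3)

The purple star was at (8.2, 5.9) in frame 1 and (4.3, 5.6) in frame 2.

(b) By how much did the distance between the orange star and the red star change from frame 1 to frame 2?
+0.3

Distance in frame 1: 7.4. Distance in frame 2: 7.7.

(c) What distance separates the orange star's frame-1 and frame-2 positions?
2.2

The orange star moved from (9.3, 5.0) to (9.2, 7.2), a distance of √(0.1² + 2.2²) ≈ 2.2.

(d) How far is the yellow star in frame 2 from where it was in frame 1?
3.6

The yellow star moved from (9.4, 1.4) to (7.2, 4.3), a distance of √(2.2² + 2.9²) ≈ 3.6.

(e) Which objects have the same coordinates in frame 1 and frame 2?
the red star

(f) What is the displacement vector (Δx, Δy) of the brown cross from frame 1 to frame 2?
(-1.9, -1.3)

The brown cross was at (6.5, 4.9) in frame 1 and (4.6, 3.6) in frame 2.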